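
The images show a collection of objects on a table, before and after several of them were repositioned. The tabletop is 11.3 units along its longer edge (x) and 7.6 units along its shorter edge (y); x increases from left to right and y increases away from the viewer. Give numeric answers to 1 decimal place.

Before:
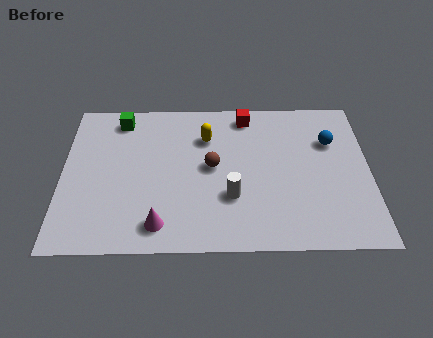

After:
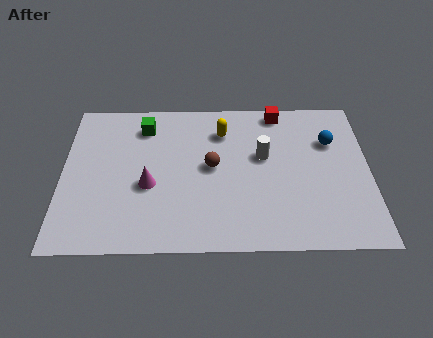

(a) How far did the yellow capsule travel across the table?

0.7

The yellow capsule was near (5.3, 5.5) before and (5.9, 5.8) after, so it travelled √(0.6² + 0.3²) ≈ 0.7 units.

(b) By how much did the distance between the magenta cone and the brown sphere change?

-0.9

Before: roughly 3.4 units apart; after: 2.5. That's 0.9 units closer together.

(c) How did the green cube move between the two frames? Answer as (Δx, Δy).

(0.9, -0.4)

The green cube was at about (2.1, 6.5) and moved to about (3.0, 6.1).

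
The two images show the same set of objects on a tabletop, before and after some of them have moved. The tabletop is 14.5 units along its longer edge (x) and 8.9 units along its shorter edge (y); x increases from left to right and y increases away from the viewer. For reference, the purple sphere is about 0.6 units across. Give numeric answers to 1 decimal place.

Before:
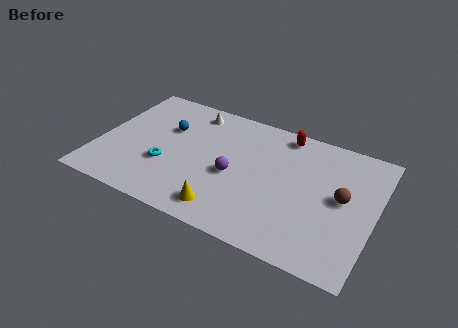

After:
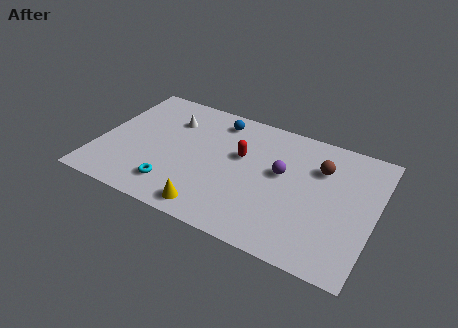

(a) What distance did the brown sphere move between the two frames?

2.1

The brown sphere moved from about (12.8, 4.7) to (11.5, 6.3), a distance of √(1.3² + 1.6²) ≈ 2.1.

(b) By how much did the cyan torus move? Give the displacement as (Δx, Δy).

(0.6, -1.3)

The cyan torus was at about (3.7, 3.1) and moved to about (4.3, 1.8).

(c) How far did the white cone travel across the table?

1.5

The white cone was near (4.5, 7.6) before and (3.5, 6.5) after, so it travelled √(1.0² + 1.1²) ≈ 1.5 units.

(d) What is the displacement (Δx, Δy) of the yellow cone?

(-0.7, -0.3)

The yellow cone was at about (7.1, 1.4) and moved to about (6.4, 1.1).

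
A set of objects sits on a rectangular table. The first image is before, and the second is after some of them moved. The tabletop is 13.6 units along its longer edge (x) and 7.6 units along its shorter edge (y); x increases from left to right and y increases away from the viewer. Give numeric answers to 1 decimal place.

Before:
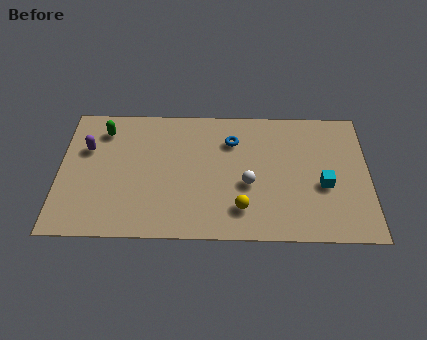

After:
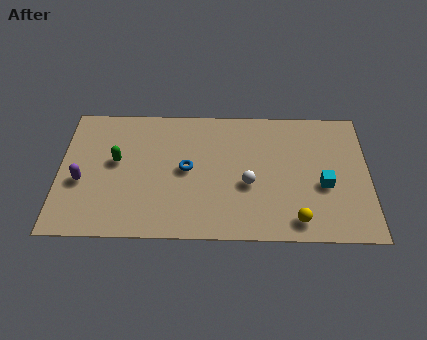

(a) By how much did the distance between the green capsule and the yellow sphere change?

+1.0

Before: roughly 7.5 units apart; after: 8.5. That's 1.0 units further apart.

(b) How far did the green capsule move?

1.9

The green capsule moved from about (1.9, 6.1) to (2.5, 4.3), a distance of √(0.6² + 1.8²) ≈ 1.9.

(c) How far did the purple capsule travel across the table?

1.9

The purple capsule was near (1.2, 5.0) before and (1.0, 3.1) after, so it travelled √(0.2² + 1.9²) ≈ 1.9 units.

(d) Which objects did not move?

the white sphere and the cyan cube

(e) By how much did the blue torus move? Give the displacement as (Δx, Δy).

(-2.0, -1.7)

The blue torus was at about (7.6, 5.6) and moved to about (5.6, 3.9).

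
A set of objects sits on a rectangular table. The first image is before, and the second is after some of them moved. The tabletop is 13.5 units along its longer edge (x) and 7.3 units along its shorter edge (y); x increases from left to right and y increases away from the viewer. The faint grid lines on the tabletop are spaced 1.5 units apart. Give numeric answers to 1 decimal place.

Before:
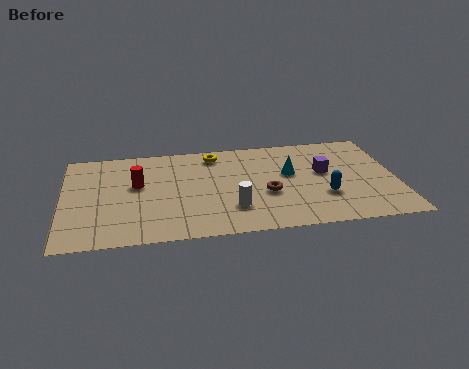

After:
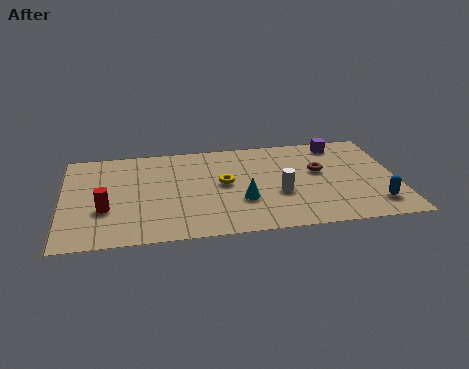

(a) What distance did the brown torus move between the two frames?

2.6

From (8.2, 2.9) to (10.4, 4.3), the brown torus covered √(2.2² + 1.4²) ≈ 2.6 units.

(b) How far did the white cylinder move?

2.1

The white cylinder moved from about (6.8, 2.0) to (8.7, 2.8), a distance of √(1.9² + 0.8²) ≈ 2.1.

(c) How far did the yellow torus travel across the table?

2.3

The yellow torus was near (6.2, 6.2) before and (6.5, 3.9) after, so it travelled √(0.3² + 2.3²) ≈ 2.3 units.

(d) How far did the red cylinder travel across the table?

2.1

The red cylinder moved from about (3.0, 4.3) to (1.7, 2.6), a distance of √(1.3² + 1.7²) ≈ 2.1.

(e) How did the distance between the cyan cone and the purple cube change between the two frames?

+4.2

They were about 1.4 units apart before and 5.6 after — 4.2 units further apart.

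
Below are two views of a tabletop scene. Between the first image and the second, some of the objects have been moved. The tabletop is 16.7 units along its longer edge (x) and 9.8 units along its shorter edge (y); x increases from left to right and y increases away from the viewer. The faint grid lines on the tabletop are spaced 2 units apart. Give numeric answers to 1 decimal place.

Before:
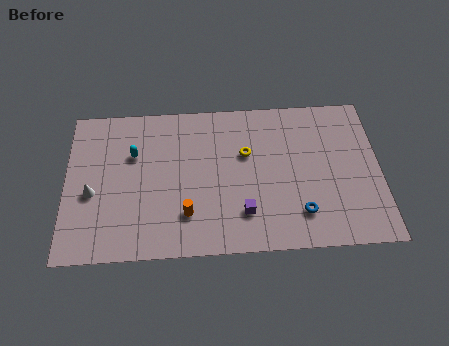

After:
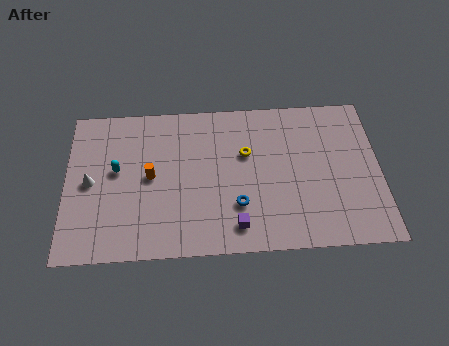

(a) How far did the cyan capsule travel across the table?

1.3

The cyan capsule moved from about (3.6, 6.5) to (2.7, 5.5), a distance of √(0.9² + 1.0²) ≈ 1.3.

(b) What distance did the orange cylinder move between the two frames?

3.1

The orange cylinder was near (6.4, 2.5) before and (4.5, 5.0) after, so it travelled √(1.9² + 2.5²) ≈ 3.1 units.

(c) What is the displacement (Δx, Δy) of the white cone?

(-0.1, 0.7)

The white cone started near (1.4, 4.1) and ended near (1.3, 4.8).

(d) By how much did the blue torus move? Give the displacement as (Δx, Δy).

(-3.3, 0.7)

From the two frames, the blue torus sits at roughly (12.4, 2.2) before and (9.1, 2.9) after.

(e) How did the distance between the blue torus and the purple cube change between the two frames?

-1.7

The distance was about 3.0 in the first image and 1.3 in the second, so they moved 1.7 units closer together.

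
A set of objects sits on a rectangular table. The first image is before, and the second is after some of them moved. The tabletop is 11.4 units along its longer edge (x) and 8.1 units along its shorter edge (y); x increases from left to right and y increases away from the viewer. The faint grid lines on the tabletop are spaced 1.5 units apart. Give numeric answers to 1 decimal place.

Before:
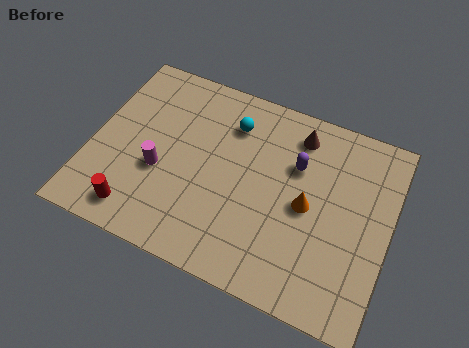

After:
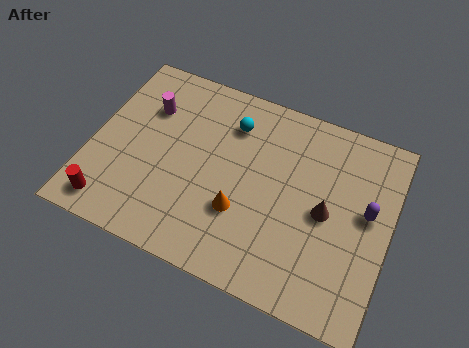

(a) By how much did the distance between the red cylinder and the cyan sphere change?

+0.7

The distance was about 5.8 in the first image and 6.5 in the second, so they moved 0.7 units further apart.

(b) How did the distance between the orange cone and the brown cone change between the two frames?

+0.4

Before: roughly 2.9 units apart; after: 3.3. That's 0.4 units further apart.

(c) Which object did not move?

the cyan sphere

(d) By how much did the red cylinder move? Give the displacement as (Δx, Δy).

(-1.0, -0.1)

From the two frames, the red cylinder sits at roughly (2.1, 1.2) before and (1.1, 1.1) after.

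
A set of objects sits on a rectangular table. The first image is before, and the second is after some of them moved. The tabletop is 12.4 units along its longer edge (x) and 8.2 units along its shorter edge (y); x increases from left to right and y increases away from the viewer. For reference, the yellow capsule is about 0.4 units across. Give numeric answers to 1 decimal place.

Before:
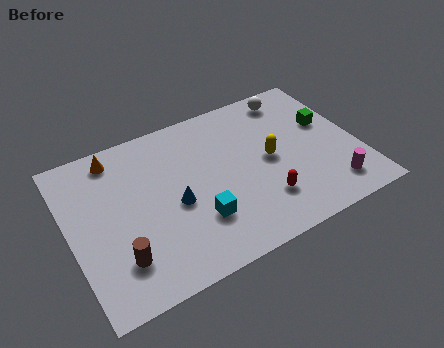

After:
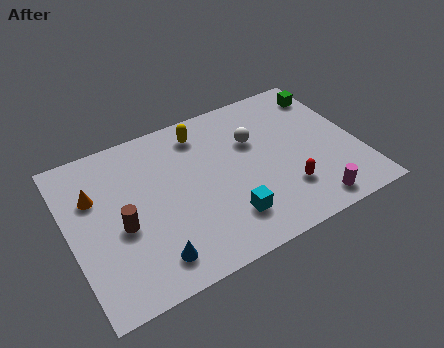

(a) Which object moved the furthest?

the yellow capsule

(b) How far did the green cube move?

1.7

The green cube was near (11.3, 5.0) before and (11.6, 6.7) after, so it travelled √(0.3² + 1.7²) ≈ 1.7 units.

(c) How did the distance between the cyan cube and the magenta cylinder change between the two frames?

-2.2

The distance was about 5.8 in the first image and 3.6 in the second, so they moved 2.2 units closer together.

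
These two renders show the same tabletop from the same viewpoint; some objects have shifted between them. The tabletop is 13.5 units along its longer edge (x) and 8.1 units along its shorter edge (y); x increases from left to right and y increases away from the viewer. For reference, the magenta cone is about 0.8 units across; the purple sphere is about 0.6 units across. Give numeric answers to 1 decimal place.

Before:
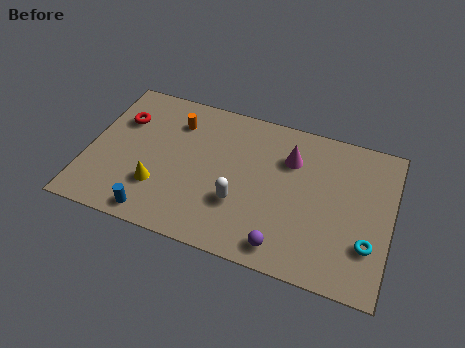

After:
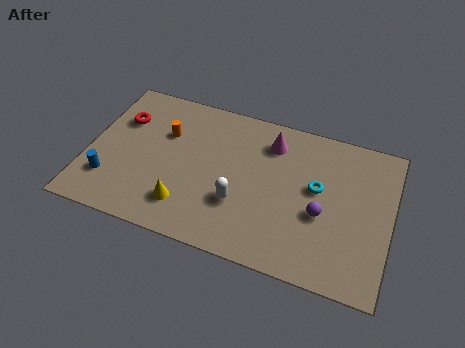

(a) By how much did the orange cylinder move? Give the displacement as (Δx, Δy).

(-0.4, -0.8)

From the two frames, the orange cylinder sits at roughly (3.7, 6.2) before and (3.3, 5.4) after.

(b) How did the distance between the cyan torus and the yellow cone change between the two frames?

-3.0

Before: roughly 9.3 units apart; after: 6.3. That's 3.0 units closer together.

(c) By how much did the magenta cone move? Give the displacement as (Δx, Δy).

(-0.9, 0.6)

The magenta cone was at about (8.9, 5.8) and moved to about (8.0, 6.4).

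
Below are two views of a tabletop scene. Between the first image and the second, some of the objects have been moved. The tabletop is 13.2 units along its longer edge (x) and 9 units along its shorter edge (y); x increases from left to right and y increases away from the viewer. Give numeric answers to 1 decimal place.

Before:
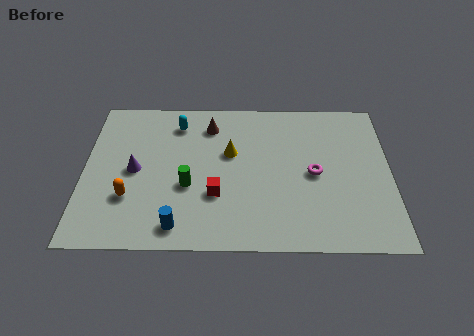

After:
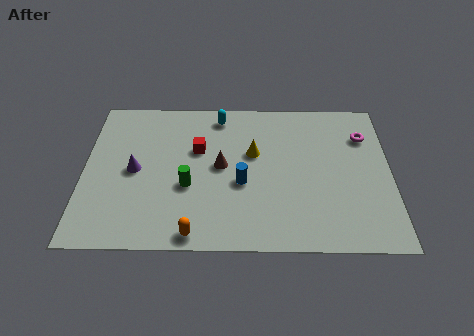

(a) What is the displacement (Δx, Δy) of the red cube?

(-0.8, 2.7)

From the two frames, the red cube sits at roughly (5.7, 3.0) before and (4.9, 5.7) after.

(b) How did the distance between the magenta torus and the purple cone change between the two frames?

+2.4

The distance was about 7.7 in the first image and 10.1 in the second, so they moved 2.4 units further apart.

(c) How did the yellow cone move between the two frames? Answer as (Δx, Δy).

(1.0, 0.0)

The yellow cone started near (6.3, 5.5) and ended near (7.3, 5.5).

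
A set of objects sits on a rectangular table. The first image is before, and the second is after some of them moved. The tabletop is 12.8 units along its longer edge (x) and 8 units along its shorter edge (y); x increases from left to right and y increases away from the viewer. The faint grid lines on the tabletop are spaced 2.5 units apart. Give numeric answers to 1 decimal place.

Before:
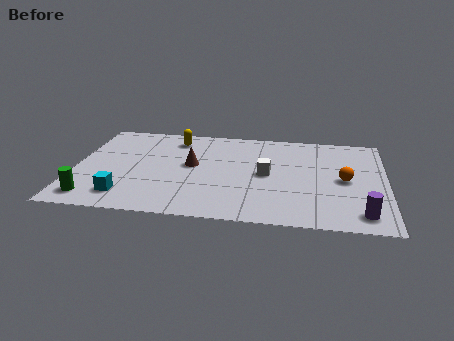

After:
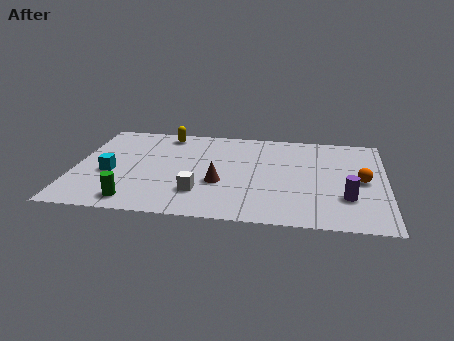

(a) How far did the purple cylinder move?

1.3

The purple cylinder was near (11.8, 1.2) before and (11.2, 2.4) after, so it travelled √(0.6² + 1.2²) ≈ 1.3 units.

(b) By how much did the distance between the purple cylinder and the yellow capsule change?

-0.6

Before: roughly 9.5 units apart; after: 8.9. That's 0.6 units closer together.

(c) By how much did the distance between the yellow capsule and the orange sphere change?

+1.2

The distance was about 7.6 in the first image and 8.8 in the second, so they moved 1.2 units further apart.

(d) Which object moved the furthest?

the white cube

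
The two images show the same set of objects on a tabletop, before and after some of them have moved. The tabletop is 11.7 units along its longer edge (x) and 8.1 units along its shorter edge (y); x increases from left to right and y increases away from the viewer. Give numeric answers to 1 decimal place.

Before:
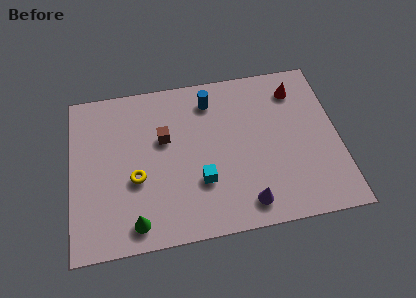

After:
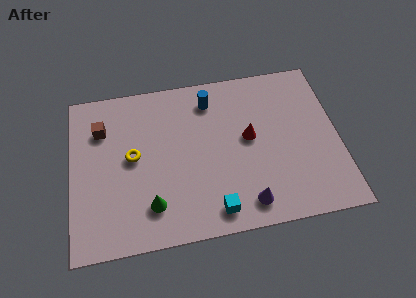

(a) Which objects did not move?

the purple cone and the blue cylinder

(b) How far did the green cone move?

1.0

The green cone was near (2.7, 1.1) before and (3.4, 1.8) after, so it travelled √(0.7² + 0.7²) ≈ 1.0 units.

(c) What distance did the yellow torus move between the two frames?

1.1

The yellow torus moved from about (2.8, 3.2) to (2.7, 4.3), a distance of √(0.1² + 1.1²) ≈ 1.1.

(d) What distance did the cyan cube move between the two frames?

1.6

The cyan cube moved from about (5.6, 2.6) to (6.1, 1.1), a distance of √(0.5² + 1.5²) ≈ 1.6.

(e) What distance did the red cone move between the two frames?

3.0

From (10.0, 6.5) to (7.8, 4.4), the red cone covered √(2.2² + 2.1²) ≈ 3.0 units.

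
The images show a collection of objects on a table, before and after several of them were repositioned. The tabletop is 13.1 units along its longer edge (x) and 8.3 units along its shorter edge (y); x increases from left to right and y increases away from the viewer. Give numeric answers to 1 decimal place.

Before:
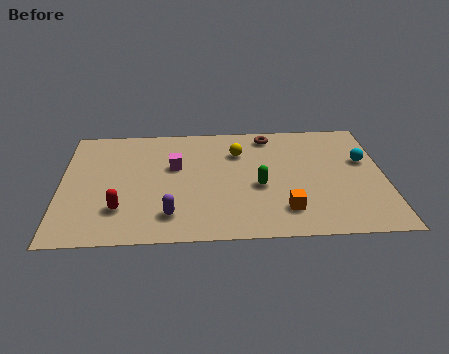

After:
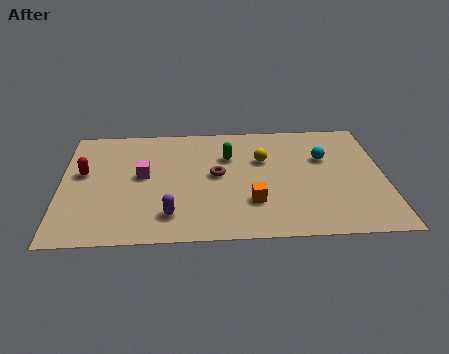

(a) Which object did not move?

the purple capsule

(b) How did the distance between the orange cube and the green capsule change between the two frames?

+1.4

They were about 2.0 units apart before and 3.4 after — 1.4 units further apart.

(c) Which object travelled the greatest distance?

the brown torus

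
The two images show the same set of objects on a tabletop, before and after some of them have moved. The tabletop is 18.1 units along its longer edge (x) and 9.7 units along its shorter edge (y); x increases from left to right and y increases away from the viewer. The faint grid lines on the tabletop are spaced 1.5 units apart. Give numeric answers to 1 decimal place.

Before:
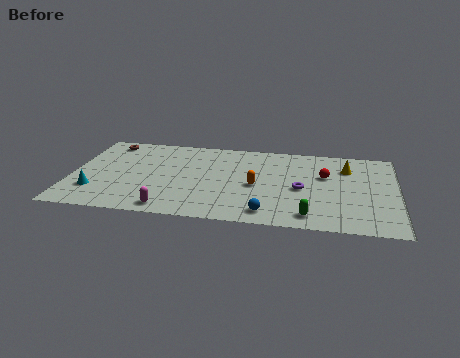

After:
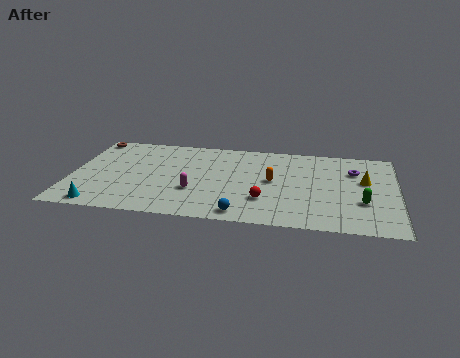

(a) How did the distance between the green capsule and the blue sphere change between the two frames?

+4.7

The distance was about 2.3 in the first image and 7.0 in the second, so they moved 4.7 units further apart.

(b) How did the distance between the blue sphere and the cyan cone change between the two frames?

-1.9

They were about 9.7 units apart before and 7.8 after — 1.9 units closer together.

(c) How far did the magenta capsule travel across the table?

2.6

The magenta capsule moved from about (5.6, 1.1) to (6.9, 3.3), a distance of √(1.3² + 2.2²) ≈ 2.6.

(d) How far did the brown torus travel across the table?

1.0

The brown torus moved from about (1.8, 8.4) to (0.8, 8.7), a distance of √(1.0² + 0.3²) ≈ 1.0.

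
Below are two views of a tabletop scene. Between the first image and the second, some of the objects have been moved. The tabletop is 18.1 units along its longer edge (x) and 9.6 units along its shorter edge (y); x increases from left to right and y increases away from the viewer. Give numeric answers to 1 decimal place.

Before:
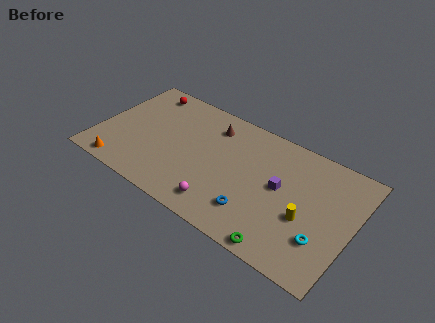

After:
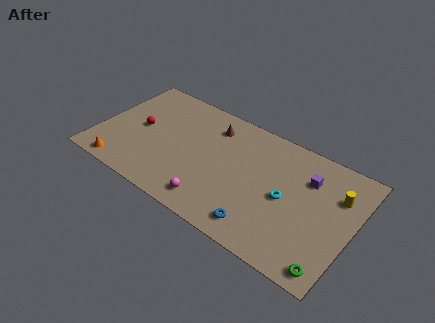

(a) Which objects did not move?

the brown cone and the orange cone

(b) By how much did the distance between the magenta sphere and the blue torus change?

+1.1

Before: roughly 2.3 units apart; after: 3.4. That's 1.1 units further apart.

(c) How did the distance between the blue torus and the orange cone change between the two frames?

+0.5

They were about 9.5 units apart before and 10.0 after — 0.5 units further apart.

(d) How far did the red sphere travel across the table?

3.4

The red sphere was near (2.5, 8.3) before and (2.8, 4.9) after, so it travelled √(0.3² + 3.4²) ≈ 3.4 units.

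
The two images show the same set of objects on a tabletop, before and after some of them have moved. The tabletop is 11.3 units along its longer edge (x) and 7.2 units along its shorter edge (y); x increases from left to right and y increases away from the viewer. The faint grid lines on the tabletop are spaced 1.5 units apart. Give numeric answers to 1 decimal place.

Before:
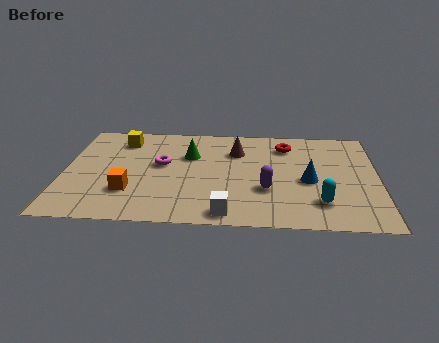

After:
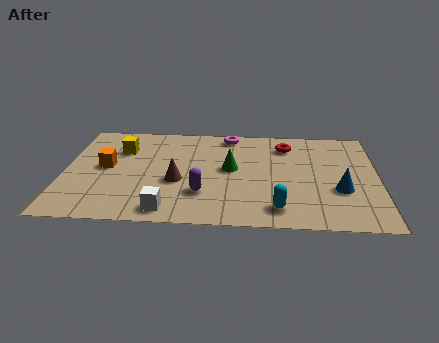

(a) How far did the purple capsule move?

2.3

The purple capsule moved from about (7.3, 2.5) to (5.0, 2.1), a distance of √(2.3² + 0.4²) ≈ 2.3.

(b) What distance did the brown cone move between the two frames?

3.1

The brown cone was near (6.2, 5.2) before and (4.1, 2.9) after, so it travelled √(2.1² + 2.3²) ≈ 3.1 units.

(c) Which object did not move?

the red torus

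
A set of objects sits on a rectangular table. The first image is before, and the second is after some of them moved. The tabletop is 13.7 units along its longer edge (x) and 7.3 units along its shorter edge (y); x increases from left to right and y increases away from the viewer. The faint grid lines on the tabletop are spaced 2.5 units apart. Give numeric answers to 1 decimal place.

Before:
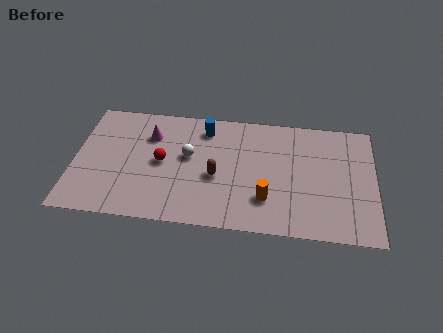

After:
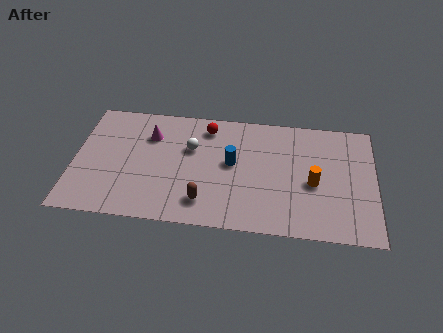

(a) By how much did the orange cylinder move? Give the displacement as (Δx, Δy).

(2.1, 1.2)

From the two frames, the orange cylinder sits at roughly (8.8, 2.0) before and (10.9, 3.2) after.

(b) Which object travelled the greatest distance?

the red sphere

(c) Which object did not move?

the magenta cone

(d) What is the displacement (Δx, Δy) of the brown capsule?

(-0.5, -1.6)

From the two frames, the brown capsule sits at roughly (6.5, 3.1) before and (6.0, 1.5) after.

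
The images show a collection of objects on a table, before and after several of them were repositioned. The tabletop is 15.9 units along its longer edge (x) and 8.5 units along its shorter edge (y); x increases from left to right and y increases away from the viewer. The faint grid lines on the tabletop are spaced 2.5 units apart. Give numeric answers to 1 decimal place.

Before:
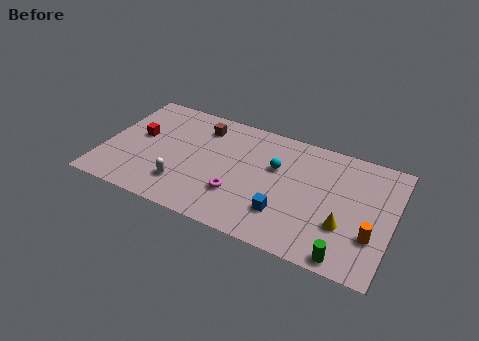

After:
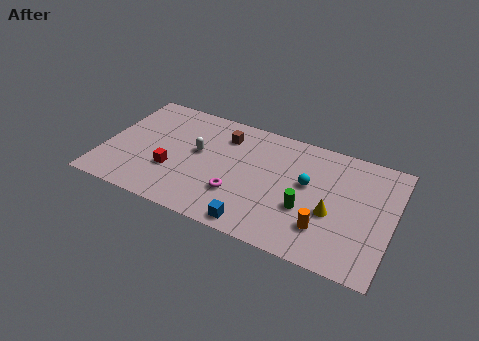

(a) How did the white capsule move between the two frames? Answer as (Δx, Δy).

(0.5, 2.7)

From the two frames, the white capsule sits at roughly (4.6, 2.1) before and (5.1, 4.8) after.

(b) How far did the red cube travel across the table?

2.8

The red cube was near (1.8, 4.8) before and (3.9, 2.9) after, so it travelled √(2.1² + 1.9²) ≈ 2.8 units.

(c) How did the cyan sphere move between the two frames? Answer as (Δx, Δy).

(1.8, -0.5)

The cyan sphere was at about (9.4, 5.4) and moved to about (11.2, 4.9).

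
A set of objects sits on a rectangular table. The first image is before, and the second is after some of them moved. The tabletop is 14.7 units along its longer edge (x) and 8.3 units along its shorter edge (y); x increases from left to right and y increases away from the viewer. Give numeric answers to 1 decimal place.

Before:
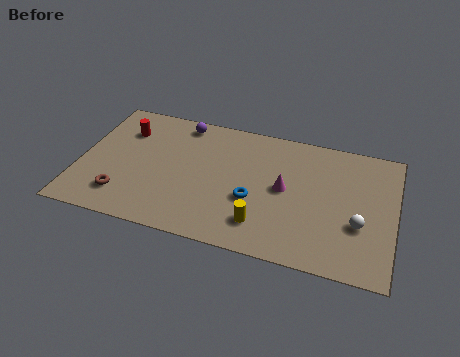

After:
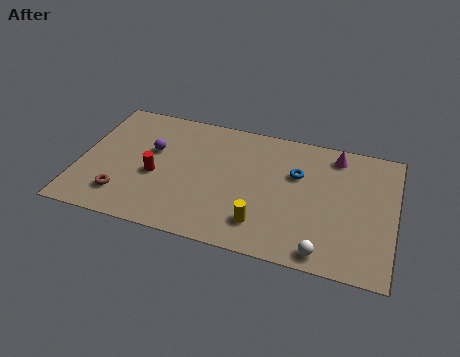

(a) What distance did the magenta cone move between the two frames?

3.6

The magenta cone was near (9.6, 4.3) before and (11.8, 7.1) after, so it travelled √(2.2² + 2.8²) ≈ 3.6 units.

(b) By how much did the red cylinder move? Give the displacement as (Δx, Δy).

(1.7, -2.6)

The red cylinder was at about (1.9, 6.1) and moved to about (3.6, 3.5).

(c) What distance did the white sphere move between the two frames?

2.6

The white sphere moved from about (13.1, 3.0) to (11.6, 0.9), a distance of √(1.5² + 2.1²) ≈ 2.6.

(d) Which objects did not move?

the yellow cylinder and the brown torus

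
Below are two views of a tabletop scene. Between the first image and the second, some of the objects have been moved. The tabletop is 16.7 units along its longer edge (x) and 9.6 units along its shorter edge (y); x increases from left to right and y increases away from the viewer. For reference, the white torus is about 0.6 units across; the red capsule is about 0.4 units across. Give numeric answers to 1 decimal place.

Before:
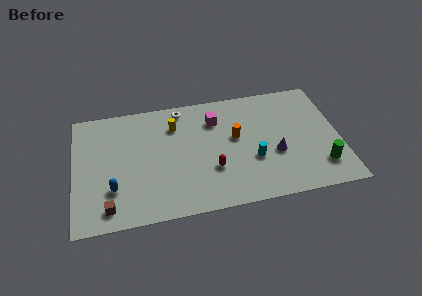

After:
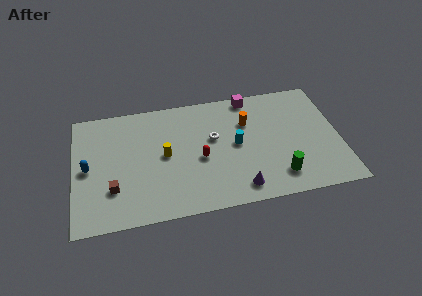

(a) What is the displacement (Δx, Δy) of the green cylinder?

(-2.7, -0.3)

From the two frames, the green cylinder sits at roughly (15.4, 2.2) before and (12.7, 1.9) after.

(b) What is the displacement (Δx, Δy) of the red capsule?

(-0.7, 1.0)

The red capsule started near (8.6, 3.2) and ended near (7.9, 4.2).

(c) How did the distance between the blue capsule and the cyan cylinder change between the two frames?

+0.5

The distance was about 8.8 in the first image and 9.3 in the second, so they moved 0.5 units further apart.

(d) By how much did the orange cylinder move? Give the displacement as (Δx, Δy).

(0.8, 1.1)

From the two frames, the orange cylinder sits at roughly (10.2, 5.5) before and (11.0, 6.6) after.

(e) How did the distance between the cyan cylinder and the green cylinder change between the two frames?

-0.5

The distance was about 4.4 in the first image and 3.9 in the second, so they moved 0.5 units closer together.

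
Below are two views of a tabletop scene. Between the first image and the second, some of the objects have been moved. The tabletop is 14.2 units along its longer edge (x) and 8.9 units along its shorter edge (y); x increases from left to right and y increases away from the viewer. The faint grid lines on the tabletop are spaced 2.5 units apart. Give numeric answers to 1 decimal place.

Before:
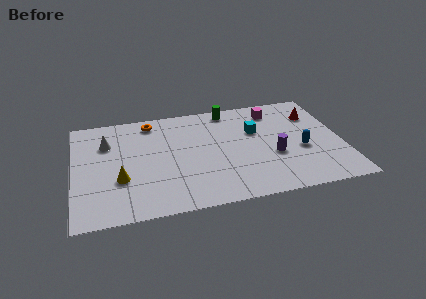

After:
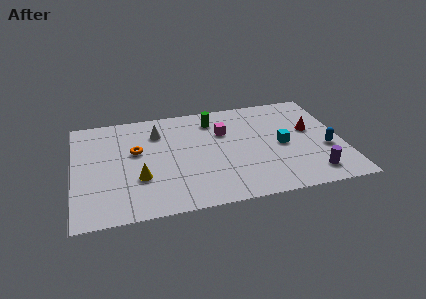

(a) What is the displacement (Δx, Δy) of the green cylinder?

(-0.9, -0.7)

From the two frames, the green cylinder sits at roughly (8.4, 7.9) before and (7.5, 7.2) after.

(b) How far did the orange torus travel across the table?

2.6

From (4.2, 7.7) to (3.3, 5.3), the orange torus covered √(0.9² + 2.4²) ≈ 2.6 units.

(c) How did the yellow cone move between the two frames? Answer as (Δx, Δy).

(1.0, -0.1)

The yellow cone started near (2.4, 3.1) and ended near (3.4, 3.0).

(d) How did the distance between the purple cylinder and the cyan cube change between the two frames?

+0.6

Before: roughly 2.4 units apart; after: 3.0. That's 0.6 units further apart.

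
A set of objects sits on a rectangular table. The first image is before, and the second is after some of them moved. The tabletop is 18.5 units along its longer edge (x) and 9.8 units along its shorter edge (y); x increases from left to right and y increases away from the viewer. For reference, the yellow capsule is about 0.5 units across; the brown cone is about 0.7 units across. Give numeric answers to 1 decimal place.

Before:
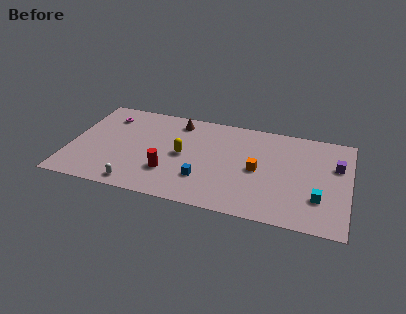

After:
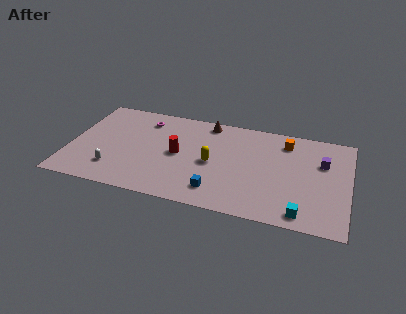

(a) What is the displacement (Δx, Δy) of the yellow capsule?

(2.0, -0.3)

The yellow capsule was at about (7.5, 4.9) and moved to about (9.5, 4.6).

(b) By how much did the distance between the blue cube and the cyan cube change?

-2.0

The distance was about 7.6 in the first image and 5.6 in the second, so they moved 2.0 units closer together.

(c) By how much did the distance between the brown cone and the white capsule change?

+1.1

The distance was about 7.5 in the first image and 8.6 in the second, so they moved 1.1 units further apart.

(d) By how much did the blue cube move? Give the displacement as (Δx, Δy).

(1.0, -0.9)

The blue cube was at about (9.0, 2.8) and moved to about (10.0, 1.9).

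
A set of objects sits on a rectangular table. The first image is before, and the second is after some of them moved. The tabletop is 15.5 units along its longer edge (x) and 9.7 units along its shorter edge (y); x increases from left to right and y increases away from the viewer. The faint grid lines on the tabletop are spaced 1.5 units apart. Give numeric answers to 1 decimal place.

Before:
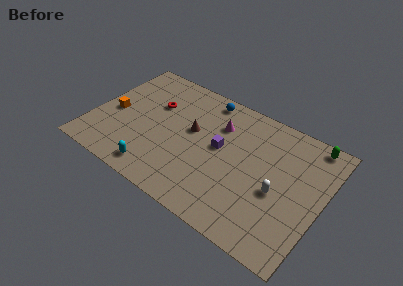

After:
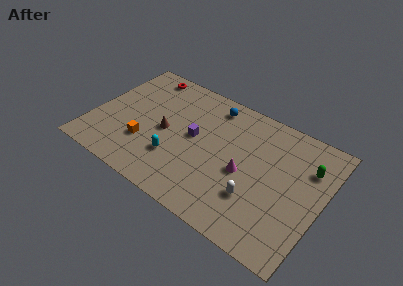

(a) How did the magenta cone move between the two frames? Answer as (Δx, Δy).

(2.2, -2.7)

From the two frames, the magenta cone sits at roughly (8.2, 7.0) before and (10.4, 4.3) after.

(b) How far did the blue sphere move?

0.6

The blue sphere moved from about (7.0, 8.6) to (7.5, 8.3), a distance of √(0.5² + 0.3²) ≈ 0.6.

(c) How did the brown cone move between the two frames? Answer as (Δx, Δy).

(-1.7, -1.0)

The brown cone was at about (6.6, 5.6) and moved to about (4.9, 4.6).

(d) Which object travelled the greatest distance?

the magenta cone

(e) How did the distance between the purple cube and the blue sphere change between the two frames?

-0.5

They were about 3.7 units apart before and 3.2 after — 0.5 units closer together.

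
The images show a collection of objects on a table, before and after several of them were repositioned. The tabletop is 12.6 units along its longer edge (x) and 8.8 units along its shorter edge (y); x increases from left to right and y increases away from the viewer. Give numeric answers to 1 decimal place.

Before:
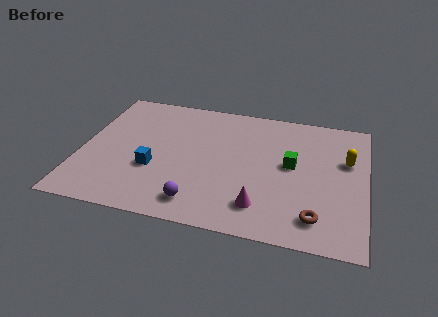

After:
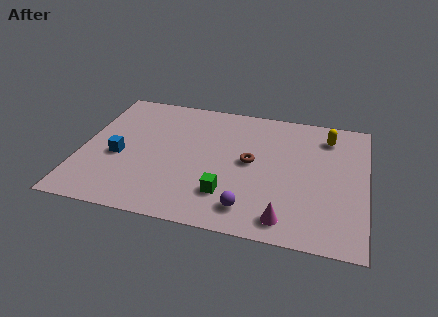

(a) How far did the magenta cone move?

1.3

The magenta cone was near (8.1, 1.8) before and (9.2, 1.2) after, so it travelled √(1.1² + 0.6²) ≈ 1.3 units.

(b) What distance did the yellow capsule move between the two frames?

1.7

The yellow capsule moved from about (11.7, 5.6) to (10.8, 7.1), a distance of √(0.9² + 1.5²) ≈ 1.7.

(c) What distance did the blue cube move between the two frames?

1.7

From (3.3, 3.2) to (1.7, 3.7), the blue cube covered √(1.6² + 0.5²) ≈ 1.7 units.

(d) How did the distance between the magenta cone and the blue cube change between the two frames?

+2.9

Before: roughly 5.0 units apart; after: 7.9. That's 2.9 units further apart.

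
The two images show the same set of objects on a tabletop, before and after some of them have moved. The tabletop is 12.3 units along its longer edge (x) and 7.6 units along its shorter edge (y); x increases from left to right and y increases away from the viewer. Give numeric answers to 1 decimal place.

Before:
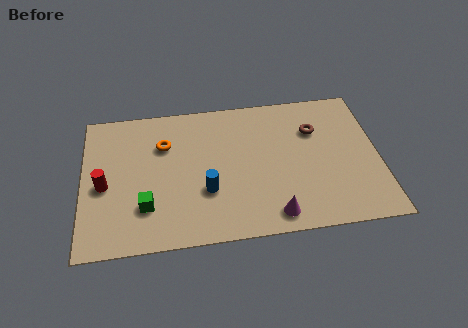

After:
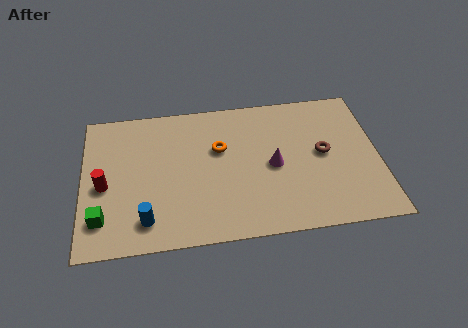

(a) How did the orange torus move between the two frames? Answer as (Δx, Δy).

(2.3, -0.5)

The orange torus was at about (3.4, 5.3) and moved to about (5.7, 4.8).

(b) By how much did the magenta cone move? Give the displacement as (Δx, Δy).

(0.1, 2.6)

The magenta cone started near (7.8, 1.0) and ended near (7.9, 3.6).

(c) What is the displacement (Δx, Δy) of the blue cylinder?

(-2.5, -1.2)

The blue cylinder started near (5.1, 2.6) and ended near (2.6, 1.4).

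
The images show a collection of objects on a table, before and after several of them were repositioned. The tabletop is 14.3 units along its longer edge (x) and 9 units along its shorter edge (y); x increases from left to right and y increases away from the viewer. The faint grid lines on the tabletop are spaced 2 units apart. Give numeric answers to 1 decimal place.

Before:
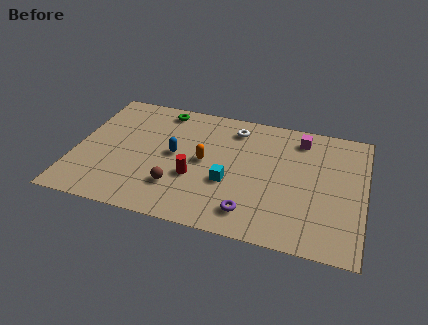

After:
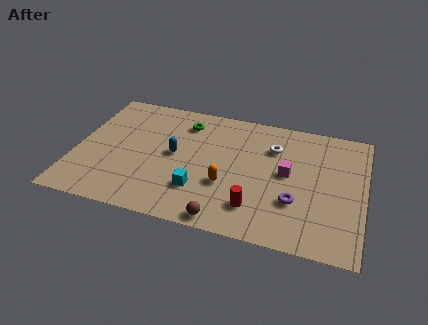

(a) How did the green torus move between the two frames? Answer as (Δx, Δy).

(1.2, -0.7)

The green torus started near (4.0, 7.9) and ended near (5.2, 7.2).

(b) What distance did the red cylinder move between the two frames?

3.4

The red cylinder moved from about (6.0, 3.3) to (9.1, 2.0), a distance of √(3.1² + 1.3²) ≈ 3.4.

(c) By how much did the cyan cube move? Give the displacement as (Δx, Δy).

(-1.4, -0.9)

From the two frames, the cyan cube sits at roughly (7.7, 3.4) before and (6.3, 2.5) after.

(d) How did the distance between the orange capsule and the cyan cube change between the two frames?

-0.3

The distance was about 1.8 in the first image and 1.5 in the second, so they moved 0.3 units closer together.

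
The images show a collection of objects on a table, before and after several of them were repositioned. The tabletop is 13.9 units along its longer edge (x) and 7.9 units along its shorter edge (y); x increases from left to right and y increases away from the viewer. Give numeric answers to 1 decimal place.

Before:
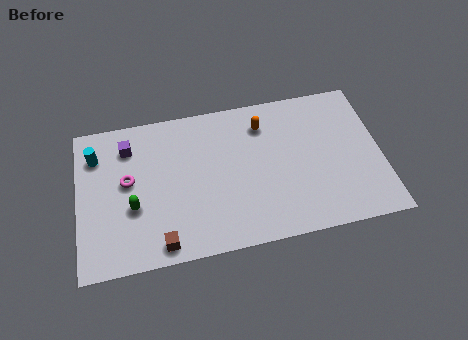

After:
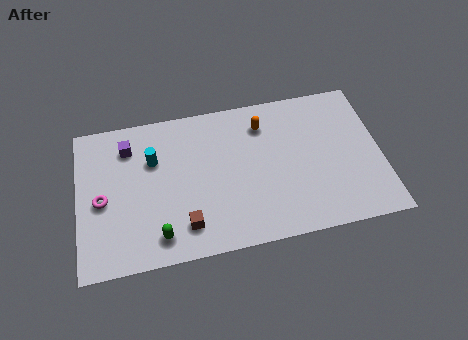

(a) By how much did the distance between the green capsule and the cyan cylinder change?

+0.6

Before: roughly 3.4 units apart; after: 4.0. That's 0.6 units further apart.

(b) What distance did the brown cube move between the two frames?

1.3

The brown cube moved from about (3.7, 0.9) to (4.8, 1.6), a distance of √(1.1² + 0.7²) ≈ 1.3.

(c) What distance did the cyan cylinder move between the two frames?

2.7

The cyan cylinder moved from about (0.9, 6.0) to (3.5, 5.3), a distance of √(2.6² + 0.7²) ≈ 2.7.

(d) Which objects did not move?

the orange capsule and the purple cube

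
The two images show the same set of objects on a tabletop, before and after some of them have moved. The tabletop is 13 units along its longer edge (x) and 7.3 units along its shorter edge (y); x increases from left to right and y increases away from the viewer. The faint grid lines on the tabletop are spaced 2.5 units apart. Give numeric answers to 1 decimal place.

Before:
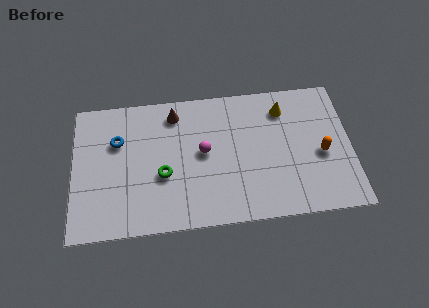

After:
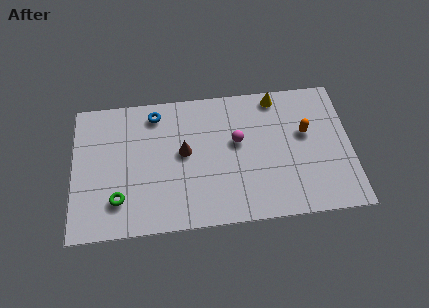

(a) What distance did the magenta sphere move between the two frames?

1.6

The magenta sphere moved from about (6.1, 3.9) to (7.7, 4.3), a distance of √(1.6² + 0.4²) ≈ 1.6.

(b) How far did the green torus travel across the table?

2.4

From (4.2, 2.9) to (2.1, 1.8), the green torus covered √(2.1² + 1.1²) ≈ 2.4 units.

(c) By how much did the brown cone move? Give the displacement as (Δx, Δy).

(0.4, -2.1)

The brown cone started near (4.8, 6.1) and ended near (5.2, 4.0).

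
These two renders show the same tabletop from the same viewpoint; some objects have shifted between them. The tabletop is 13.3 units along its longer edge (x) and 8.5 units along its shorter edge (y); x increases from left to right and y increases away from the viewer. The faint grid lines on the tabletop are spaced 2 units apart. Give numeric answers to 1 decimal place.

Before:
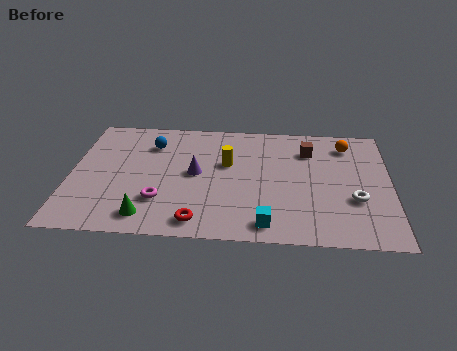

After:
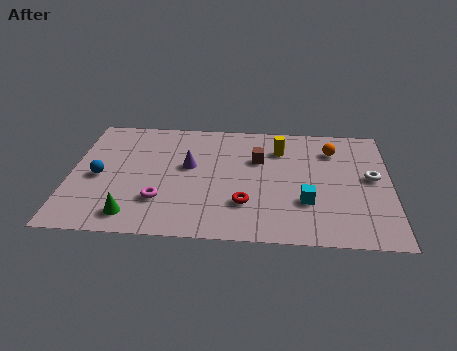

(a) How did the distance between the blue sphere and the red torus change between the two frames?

+0.6

Before: roughly 5.7 units apart; after: 6.3. That's 0.6 units further apart.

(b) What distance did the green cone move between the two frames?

0.6

From (3.3, 1.3) to (2.7, 1.3), the green cone covered √(0.6² + 0.0²) ≈ 0.6 units.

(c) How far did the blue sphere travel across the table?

3.3

The blue sphere was near (3.3, 6.4) before and (1.2, 3.9) after, so it travelled √(2.1² + 2.5²) ≈ 3.3 units.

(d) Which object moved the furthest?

the blue sphere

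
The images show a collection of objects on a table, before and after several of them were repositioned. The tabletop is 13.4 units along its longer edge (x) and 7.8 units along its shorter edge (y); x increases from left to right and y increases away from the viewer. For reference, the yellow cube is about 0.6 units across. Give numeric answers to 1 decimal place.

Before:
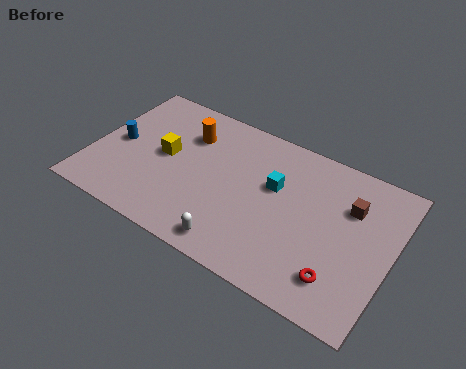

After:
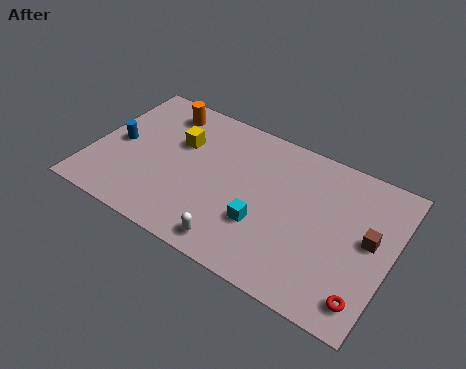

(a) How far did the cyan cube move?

2.2

From (8.1, 4.8) to (7.9, 2.6), the cyan cube covered √(0.2² + 2.2²) ≈ 2.2 units.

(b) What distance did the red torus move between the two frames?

1.3

From (11.4, 1.7) to (12.6, 1.3), the red torus covered √(1.2² + 0.4²) ≈ 1.3 units.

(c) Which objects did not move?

the blue cylinder and the white capsule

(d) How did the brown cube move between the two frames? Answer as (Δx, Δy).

(1.0, -1.2)

The brown cube started near (11.4, 5.4) and ended near (12.4, 4.2).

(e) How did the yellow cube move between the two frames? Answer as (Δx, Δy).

(0.5, 1.0)

From the two frames, the yellow cube sits at roughly (3.2, 4.1) before and (3.7, 5.1) after.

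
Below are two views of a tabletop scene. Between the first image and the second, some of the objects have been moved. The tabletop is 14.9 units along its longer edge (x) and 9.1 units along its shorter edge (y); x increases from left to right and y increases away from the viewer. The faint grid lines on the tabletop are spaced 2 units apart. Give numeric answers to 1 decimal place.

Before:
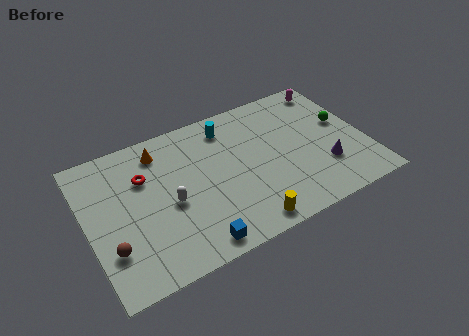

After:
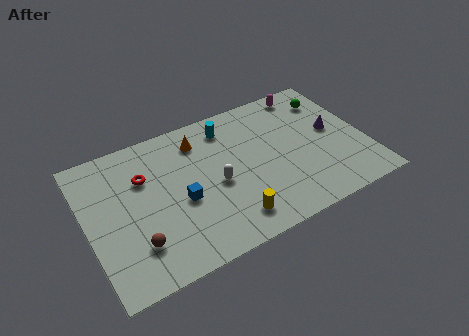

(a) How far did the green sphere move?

1.9

The green sphere was near (13.9, 5.2) before and (13.5, 7.1) after, so it travelled √(0.4² + 1.9²) ≈ 1.9 units.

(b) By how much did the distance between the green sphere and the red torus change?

-0.4

They were about 10.7 units apart before and 10.3 after — 0.4 units closer together.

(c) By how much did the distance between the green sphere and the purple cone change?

-0.7

They were about 2.9 units apart before and 2.2 after — 0.7 units closer together.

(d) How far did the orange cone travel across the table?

2.1

From (4.2, 7.5) to (6.3, 7.3), the orange cone covered √(2.1² + 0.2²) ≈ 2.1 units.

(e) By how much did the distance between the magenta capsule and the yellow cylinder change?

-0.7

The distance was about 9.0 in the first image and 8.3 in the second, so they moved 0.7 units closer together.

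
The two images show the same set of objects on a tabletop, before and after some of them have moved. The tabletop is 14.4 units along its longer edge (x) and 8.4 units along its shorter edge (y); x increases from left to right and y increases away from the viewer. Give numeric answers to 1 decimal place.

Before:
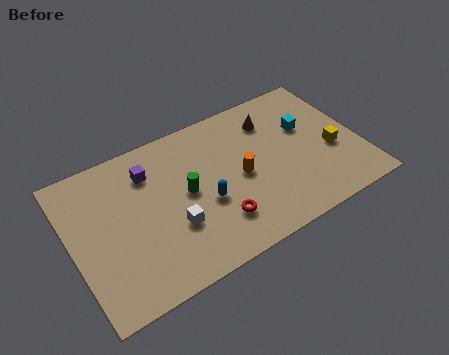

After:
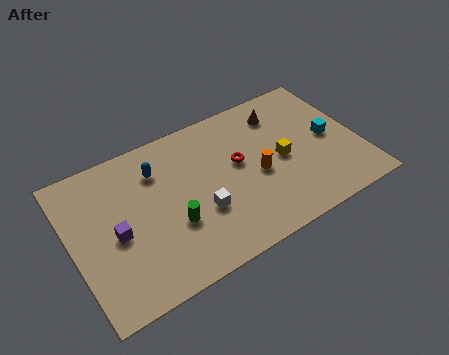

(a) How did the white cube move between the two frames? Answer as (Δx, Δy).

(1.4, 0.1)

From the two frames, the white cube sits at roughly (4.8, 2.9) before and (6.2, 3.0) after.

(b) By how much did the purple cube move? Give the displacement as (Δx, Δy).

(-2.0, -2.6)

The purple cube was at about (4.1, 6.4) and moved to about (2.1, 3.8).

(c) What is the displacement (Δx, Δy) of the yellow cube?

(-2.5, 0.6)

The yellow cube started near (13.0, 3.4) and ended near (10.5, 4.0).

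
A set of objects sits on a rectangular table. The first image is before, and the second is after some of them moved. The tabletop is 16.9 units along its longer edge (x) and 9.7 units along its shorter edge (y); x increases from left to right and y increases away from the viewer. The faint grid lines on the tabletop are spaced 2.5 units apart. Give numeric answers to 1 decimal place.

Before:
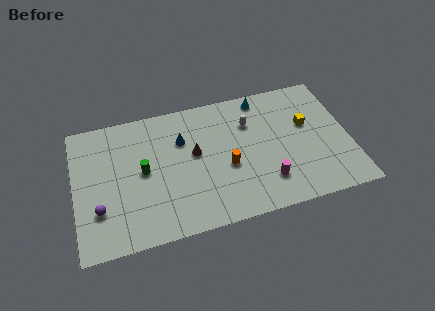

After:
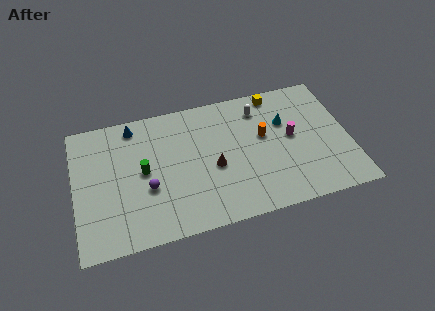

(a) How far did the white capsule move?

1.1

The white capsule was near (10.9, 6.9) before and (11.6, 7.8) after, so it travelled √(0.7² + 0.9²) ≈ 1.1 units.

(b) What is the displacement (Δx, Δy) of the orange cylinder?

(2.4, 1.7)

The orange cylinder was at about (9.3, 4.0) and moved to about (11.7, 5.7).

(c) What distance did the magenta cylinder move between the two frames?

3.4

From (11.6, 2.3) to (13.4, 5.2), the magenta cylinder covered √(1.8² + 2.9²) ≈ 3.4 units.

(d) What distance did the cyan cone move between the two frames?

2.6

The cyan cone moved from about (11.8, 8.6) to (13.1, 6.4), a distance of √(1.3² + 2.2²) ≈ 2.6.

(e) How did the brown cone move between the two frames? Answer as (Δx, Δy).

(1.1, -1.3)

The brown cone started near (7.4, 5.5) and ended near (8.5, 4.2).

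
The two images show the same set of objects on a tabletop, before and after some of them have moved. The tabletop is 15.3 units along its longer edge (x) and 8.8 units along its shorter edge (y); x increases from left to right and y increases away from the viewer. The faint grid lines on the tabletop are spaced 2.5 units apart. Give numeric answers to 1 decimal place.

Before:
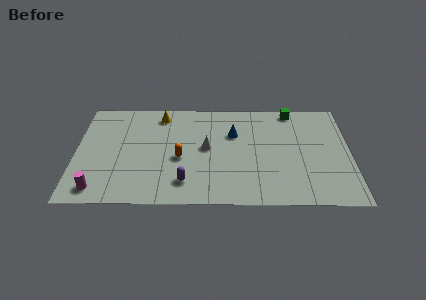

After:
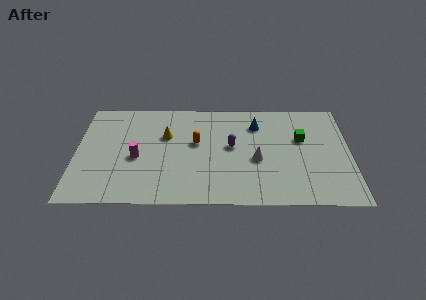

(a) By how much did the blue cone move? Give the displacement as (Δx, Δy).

(1.3, 0.8)

The blue cone started near (8.8, 5.9) and ended near (10.1, 6.7).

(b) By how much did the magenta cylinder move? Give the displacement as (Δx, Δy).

(2.1, 2.6)

The magenta cylinder started near (1.3, 1.2) and ended near (3.4, 3.8).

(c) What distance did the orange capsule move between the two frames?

1.6

From (5.8, 3.8) to (6.7, 5.1), the orange capsule covered √(0.9² + 1.3²) ≈ 1.6 units.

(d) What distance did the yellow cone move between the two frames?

1.8

The yellow cone was near (4.7, 7.5) before and (5.0, 5.7) after, so it travelled √(0.3² + 1.8²) ≈ 1.8 units.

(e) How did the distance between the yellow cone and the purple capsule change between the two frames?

-2.1

They were about 5.9 units apart before and 3.8 after — 2.1 units closer together.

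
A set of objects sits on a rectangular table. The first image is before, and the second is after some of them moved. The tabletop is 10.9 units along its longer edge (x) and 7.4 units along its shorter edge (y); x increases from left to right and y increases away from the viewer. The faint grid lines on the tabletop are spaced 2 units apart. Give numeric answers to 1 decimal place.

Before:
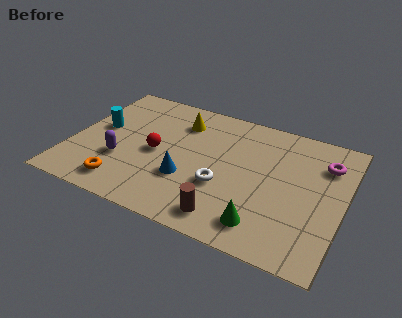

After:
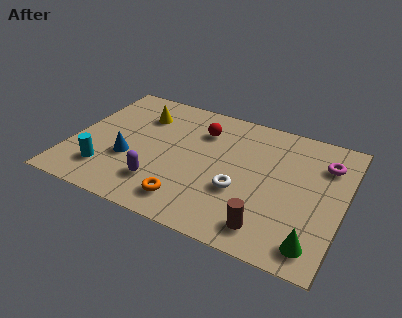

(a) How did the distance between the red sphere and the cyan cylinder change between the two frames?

+2.6

Before: roughly 2.5 units apart; after: 5.1. That's 2.6 units further apart.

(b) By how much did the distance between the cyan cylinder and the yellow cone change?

+0.4

They were about 3.5 units apart before and 3.9 after — 0.4 units further apart.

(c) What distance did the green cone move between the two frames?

2.0

The green cone moved from about (8.0, 1.3) to (10.0, 1.1), a distance of √(2.0² + 0.2²) ≈ 2.0.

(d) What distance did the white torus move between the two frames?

0.7

The white torus was near (6.2, 2.7) before and (6.9, 2.7) after, so it travelled √(0.7² + 0.0²) ≈ 0.7 units.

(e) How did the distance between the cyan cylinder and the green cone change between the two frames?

+0.9

They were about 7.5 units apart before and 8.4 after — 0.9 units further apart.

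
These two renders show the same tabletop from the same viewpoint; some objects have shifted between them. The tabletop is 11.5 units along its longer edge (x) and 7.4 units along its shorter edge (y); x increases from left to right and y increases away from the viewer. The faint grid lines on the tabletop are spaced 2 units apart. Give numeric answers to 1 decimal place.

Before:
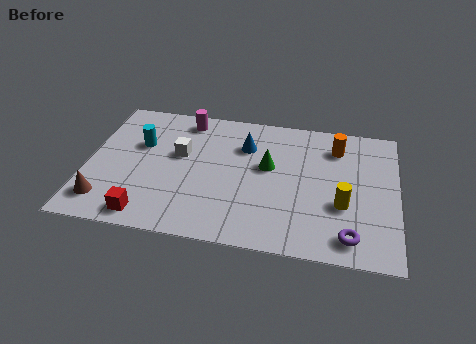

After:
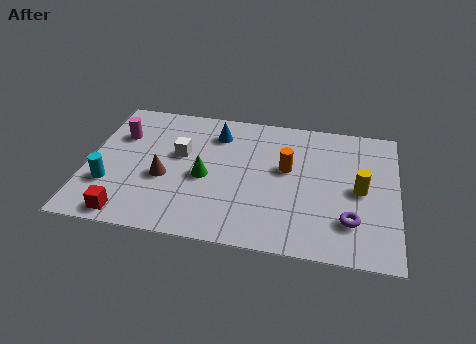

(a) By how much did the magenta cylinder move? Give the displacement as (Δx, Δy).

(-2.4, -1.3)

The magenta cylinder was at about (3.5, 6.4) and moved to about (1.1, 5.1).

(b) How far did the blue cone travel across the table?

1.2

The blue cone moved from about (5.8, 5.3) to (4.7, 5.8), a distance of √(1.1² + 0.5²) ≈ 1.2.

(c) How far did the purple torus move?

0.8

The purple torus was near (9.8, 1.1) before and (9.8, 1.9) after, so it travelled √(0.0² + 0.8²) ≈ 0.8 units.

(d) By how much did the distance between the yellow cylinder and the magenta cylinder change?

+2.1

The distance was about 7.0 in the first image and 9.1 in the second, so they moved 2.1 units further apart.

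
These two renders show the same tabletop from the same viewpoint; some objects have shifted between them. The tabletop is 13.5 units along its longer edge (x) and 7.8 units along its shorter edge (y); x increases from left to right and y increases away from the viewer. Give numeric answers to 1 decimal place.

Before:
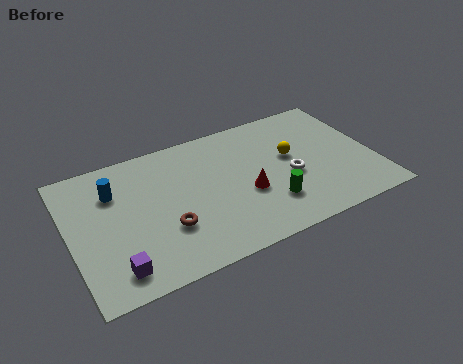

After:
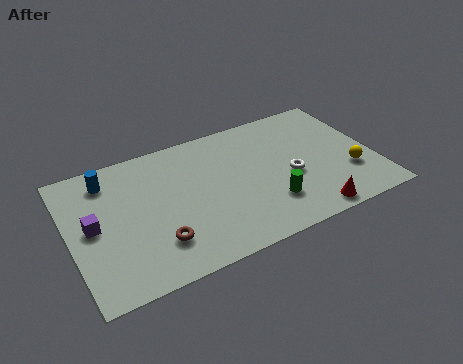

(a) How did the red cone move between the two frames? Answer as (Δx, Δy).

(2.5, -2.3)

The red cone started near (7.7, 3.1) and ended near (10.2, 0.8).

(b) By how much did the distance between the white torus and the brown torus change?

+0.6

They were about 5.6 units apart before and 6.2 after — 0.6 units further apart.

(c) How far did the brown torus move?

0.8

From (4.1, 2.6) to (3.6, 2.0), the brown torus covered √(0.5² + 0.6²) ≈ 0.8 units.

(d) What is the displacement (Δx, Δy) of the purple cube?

(-0.7, 2.7)

From the two frames, the purple cube sits at roughly (1.7, 1.3) before and (1.0, 4.0) after.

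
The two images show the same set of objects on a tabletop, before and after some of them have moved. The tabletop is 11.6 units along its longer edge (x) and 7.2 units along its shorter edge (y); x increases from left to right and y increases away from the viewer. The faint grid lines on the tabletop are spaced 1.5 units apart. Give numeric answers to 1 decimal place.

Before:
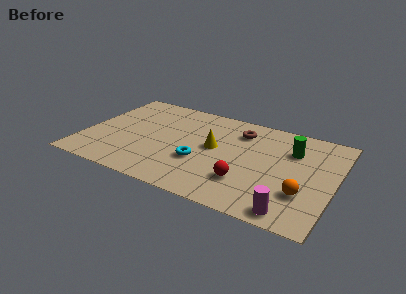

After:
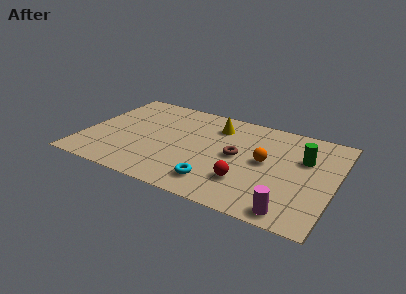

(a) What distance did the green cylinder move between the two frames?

0.7

From (9.5, 5.1) to (10.1, 4.7), the green cylinder covered √(0.6² + 0.4²) ≈ 0.7 units.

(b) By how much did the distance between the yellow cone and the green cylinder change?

+0.6

Before: roughly 3.7 units apart; after: 4.3. That's 0.6 units further apart.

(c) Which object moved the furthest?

the orange sphere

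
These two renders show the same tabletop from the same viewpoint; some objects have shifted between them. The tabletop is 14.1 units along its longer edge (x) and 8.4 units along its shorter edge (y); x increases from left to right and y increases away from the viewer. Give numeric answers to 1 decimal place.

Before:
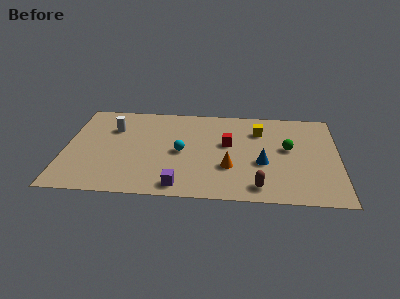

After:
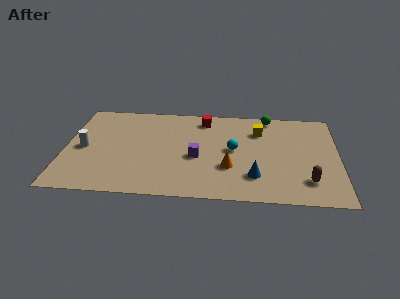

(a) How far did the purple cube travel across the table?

2.7

From (6.0, 1.0) to (6.8, 3.6), the purple cube covered √(0.8² + 2.6²) ≈ 2.7 units.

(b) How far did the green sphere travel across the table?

3.1

From (11.5, 4.7) to (10.5, 7.6), the green sphere covered √(1.0² + 2.9²) ≈ 3.1 units.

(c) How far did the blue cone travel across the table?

1.3

The blue cone was near (10.2, 3.3) before and (9.8, 2.1) after, so it travelled √(0.4² + 1.2²) ≈ 1.3 units.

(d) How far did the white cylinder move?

2.4

From (2.4, 5.9) to (1.0, 4.0), the white cylinder covered √(1.4² + 1.9²) ≈ 2.4 units.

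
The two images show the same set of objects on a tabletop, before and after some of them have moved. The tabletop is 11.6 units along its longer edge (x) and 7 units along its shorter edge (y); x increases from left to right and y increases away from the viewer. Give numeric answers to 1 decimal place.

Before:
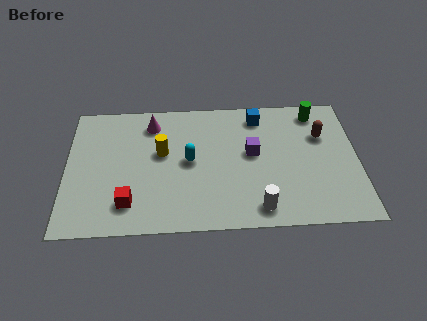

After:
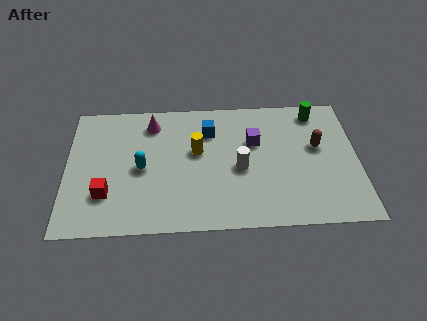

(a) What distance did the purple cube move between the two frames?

0.6

From (7.4, 3.9) to (7.5, 4.5), the purple cube covered √(0.1² + 0.6²) ≈ 0.6 units.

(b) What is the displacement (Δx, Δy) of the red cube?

(-0.9, 0.5)

From the two frames, the red cube sits at roughly (2.5, 1.5) before and (1.6, 2.0) after.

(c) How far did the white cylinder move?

2.2

The white cylinder moved from about (7.6, 1.0) to (6.9, 3.1), a distance of √(0.7² + 2.1²) ≈ 2.2.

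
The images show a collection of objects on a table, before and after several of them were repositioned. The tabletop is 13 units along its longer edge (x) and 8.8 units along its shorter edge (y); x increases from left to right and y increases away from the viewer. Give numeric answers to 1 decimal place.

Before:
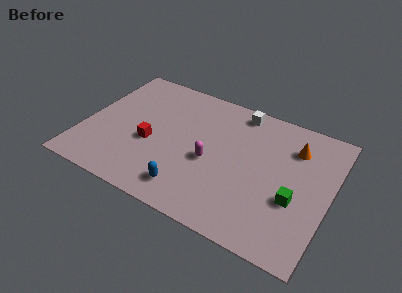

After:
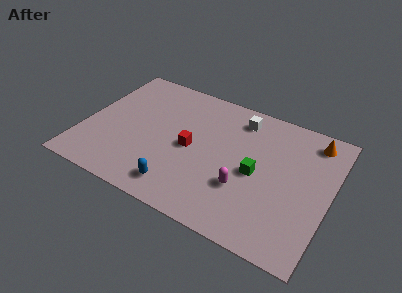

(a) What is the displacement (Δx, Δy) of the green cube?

(-2.1, 0.8)

The green cube was at about (11.3, 3.3) and moved to about (9.2, 4.1).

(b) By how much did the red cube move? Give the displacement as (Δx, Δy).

(2.1, 0.6)

The red cube was at about (3.6, 3.6) and moved to about (5.7, 4.2).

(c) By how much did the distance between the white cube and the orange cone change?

+0.6

They were about 3.3 units apart before and 3.9 after — 0.6 units further apart.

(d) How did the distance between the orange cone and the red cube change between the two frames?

-1.0

They were about 7.9 units apart before and 6.9 after — 1.0 units closer together.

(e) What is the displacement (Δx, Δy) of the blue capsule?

(-0.5, -0.1)

From the two frames, the blue capsule sits at roughly (6.0, 1.5) before and (5.5, 1.4) after.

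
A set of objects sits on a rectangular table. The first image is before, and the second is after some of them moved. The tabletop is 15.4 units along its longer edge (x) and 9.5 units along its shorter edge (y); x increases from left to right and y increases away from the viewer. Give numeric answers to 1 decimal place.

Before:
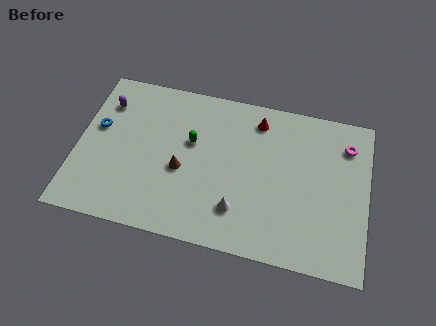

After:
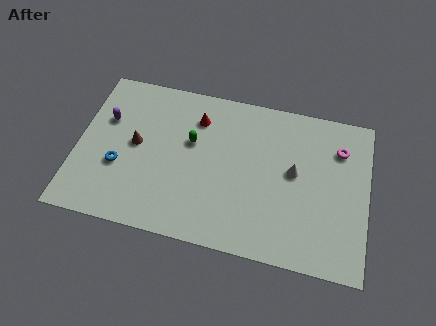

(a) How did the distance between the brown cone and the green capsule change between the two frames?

+1.2

They were about 1.8 units apart before and 3.0 after — 1.2 units further apart.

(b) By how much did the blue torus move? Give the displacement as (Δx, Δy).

(1.3, -2.1)

From the two frames, the blue torus sits at roughly (1.0, 5.6) before and (2.3, 3.5) after.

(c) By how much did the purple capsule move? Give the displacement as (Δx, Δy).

(0.1, -1.0)

The purple capsule started near (1.3, 7.2) and ended near (1.4, 6.2).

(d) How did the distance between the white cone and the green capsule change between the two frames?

+1.1

They were about 4.4 units apart before and 5.5 after — 1.1 units further apart.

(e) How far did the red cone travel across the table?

3.3

From (9.4, 7.9) to (6.2, 7.3), the red cone covered √(3.2² + 0.6²) ≈ 3.3 units.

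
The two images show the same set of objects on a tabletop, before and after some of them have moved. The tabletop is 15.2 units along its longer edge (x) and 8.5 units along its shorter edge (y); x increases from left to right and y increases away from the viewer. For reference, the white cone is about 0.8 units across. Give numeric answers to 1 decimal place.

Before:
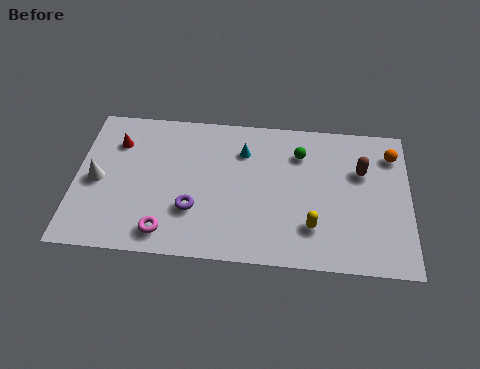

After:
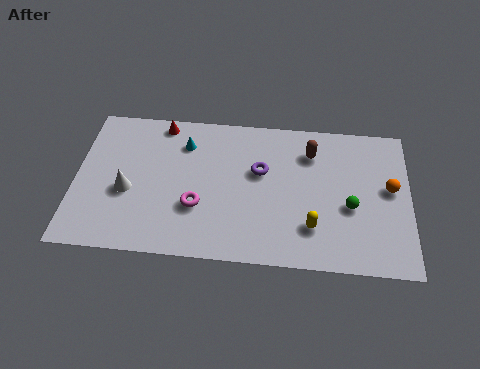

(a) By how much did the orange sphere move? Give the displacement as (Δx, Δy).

(-0.1, -2.0)

The orange sphere started near (14.4, 6.7) and ended near (14.3, 4.7).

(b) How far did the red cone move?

2.4

From (1.8, 6.3) to (3.8, 7.6), the red cone covered √(2.0² + 1.3²) ≈ 2.4 units.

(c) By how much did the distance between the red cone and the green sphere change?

+1.2

They were about 8.4 units apart before and 9.6 after — 1.2 units further apart.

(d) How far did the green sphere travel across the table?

3.7

The green sphere was near (10.2, 6.4) before and (12.5, 3.5) after, so it travelled √(2.3² + 2.9²) ≈ 3.7 units.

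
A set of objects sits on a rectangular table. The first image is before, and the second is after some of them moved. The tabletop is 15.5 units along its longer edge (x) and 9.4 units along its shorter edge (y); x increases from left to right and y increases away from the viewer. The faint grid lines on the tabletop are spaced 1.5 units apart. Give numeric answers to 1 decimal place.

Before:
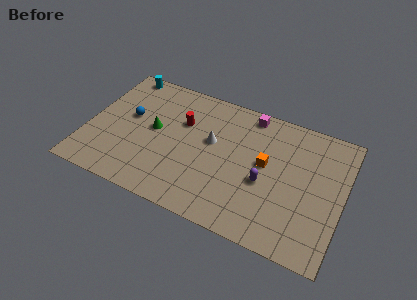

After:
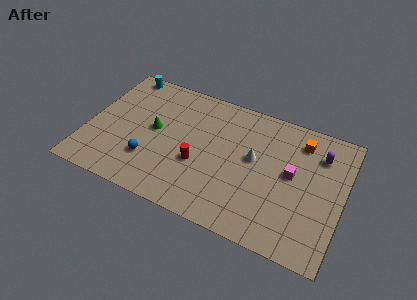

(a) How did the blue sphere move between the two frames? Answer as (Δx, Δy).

(1.6, -2.7)

The blue sphere was at about (2.4, 5.4) and moved to about (4.0, 2.7).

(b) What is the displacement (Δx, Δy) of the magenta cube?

(2.9, -3.3)

The magenta cube started near (9.5, 8.4) and ended near (12.4, 5.1).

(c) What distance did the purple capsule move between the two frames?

4.4

The purple capsule moved from about (10.9, 3.9) to (13.9, 7.1), a distance of √(3.0² + 3.2²) ≈ 4.4.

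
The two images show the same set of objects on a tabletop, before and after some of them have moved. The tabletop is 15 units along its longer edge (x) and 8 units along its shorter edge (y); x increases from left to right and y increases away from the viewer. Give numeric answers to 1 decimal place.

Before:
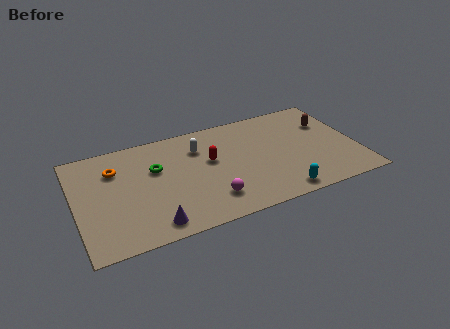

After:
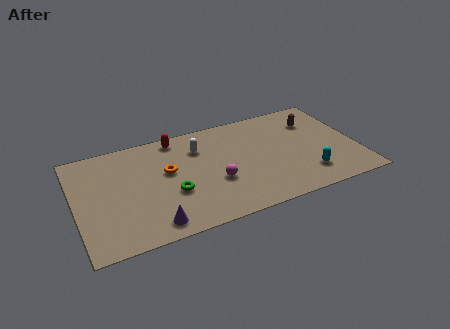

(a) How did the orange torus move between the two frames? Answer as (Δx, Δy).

(2.7, -1.1)

From the two frames, the orange torus sits at roughly (2.2, 5.8) before and (4.9, 4.7) after.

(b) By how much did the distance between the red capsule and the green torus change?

+1.2

They were about 2.9 units apart before and 4.1 after — 1.2 units further apart.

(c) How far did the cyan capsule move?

1.8

The cyan capsule was near (10.5, 0.9) before and (12.1, 1.8) after, so it travelled √(1.6² + 0.9²) ≈ 1.8 units.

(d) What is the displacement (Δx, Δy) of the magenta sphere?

(0.4, 1.2)

The magenta sphere was at about (6.9, 1.8) and moved to about (7.3, 3.0).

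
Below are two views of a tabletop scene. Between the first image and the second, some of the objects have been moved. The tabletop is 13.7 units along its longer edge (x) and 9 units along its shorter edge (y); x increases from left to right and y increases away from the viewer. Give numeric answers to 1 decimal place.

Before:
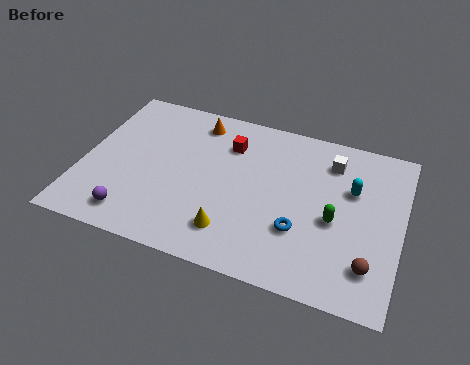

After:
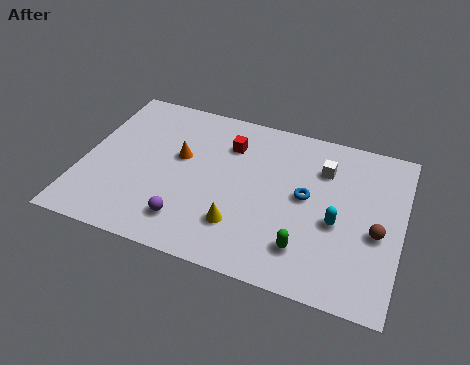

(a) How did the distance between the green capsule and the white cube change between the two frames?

+1.4

The distance was about 3.2 in the first image and 4.6 in the second, so they moved 1.4 units further apart.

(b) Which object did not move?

the red cube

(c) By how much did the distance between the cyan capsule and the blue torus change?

-1.8

They were about 3.5 units apart before and 1.7 after — 1.8 units closer together.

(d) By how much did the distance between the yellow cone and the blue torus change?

+0.6

They were about 3.0 units apart before and 3.6 after — 0.6 units further apart.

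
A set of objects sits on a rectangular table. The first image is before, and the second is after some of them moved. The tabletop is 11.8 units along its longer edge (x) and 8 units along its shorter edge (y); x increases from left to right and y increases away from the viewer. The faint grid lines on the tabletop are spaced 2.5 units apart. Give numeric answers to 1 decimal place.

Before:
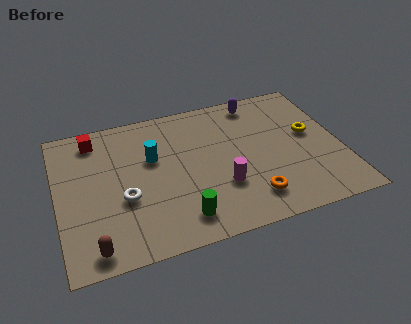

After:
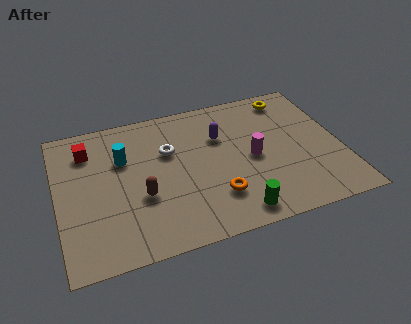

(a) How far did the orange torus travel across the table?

1.5

The orange torus was near (7.8, 1.6) before and (6.4, 2.1) after, so it travelled √(1.4² + 0.5²) ≈ 1.5 units.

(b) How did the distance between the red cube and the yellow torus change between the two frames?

-0.6

They were about 9.2 units apart before and 8.6 after — 0.6 units closer together.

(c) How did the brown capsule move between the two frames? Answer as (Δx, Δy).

(2.1, 2.1)

The brown capsule started near (1.3, 0.9) and ended near (3.4, 3.0).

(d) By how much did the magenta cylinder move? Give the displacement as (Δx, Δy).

(1.4, 1.2)

The magenta cylinder was at about (6.7, 2.6) and moved to about (8.1, 3.8).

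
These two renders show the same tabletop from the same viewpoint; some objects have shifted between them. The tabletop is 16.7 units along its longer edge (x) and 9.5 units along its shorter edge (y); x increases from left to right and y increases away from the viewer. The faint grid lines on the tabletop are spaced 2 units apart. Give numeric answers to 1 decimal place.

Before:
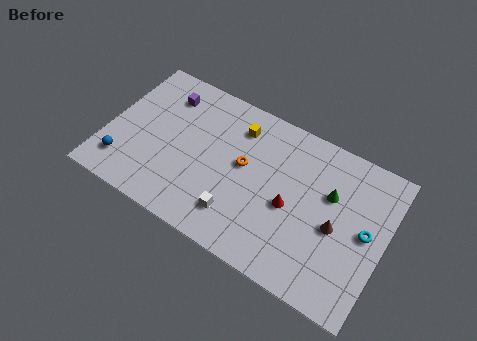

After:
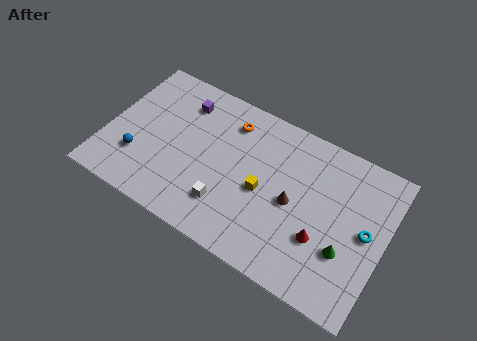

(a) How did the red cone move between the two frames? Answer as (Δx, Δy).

(2.0, -1.0)

The red cone was at about (11.2, 4.2) and moved to about (13.2, 3.2).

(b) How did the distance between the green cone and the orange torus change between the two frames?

+3.6

Before: roughly 5.2 units apart; after: 8.8. That's 3.6 units further apart.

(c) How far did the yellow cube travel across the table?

3.8

From (7.5, 7.5) to (9.5, 4.3), the yellow cube covered √(2.0² + 3.2²) ≈ 3.8 units.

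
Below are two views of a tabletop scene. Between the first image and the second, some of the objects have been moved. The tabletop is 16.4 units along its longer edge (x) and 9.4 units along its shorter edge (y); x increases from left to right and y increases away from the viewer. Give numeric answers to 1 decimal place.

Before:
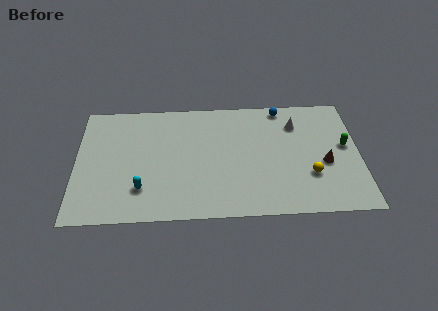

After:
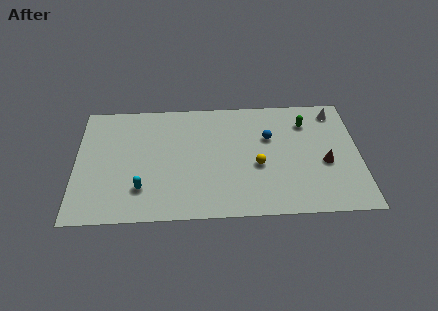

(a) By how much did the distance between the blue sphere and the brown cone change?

-1.3

They were about 5.2 units apart before and 3.9 after — 1.3 units closer together.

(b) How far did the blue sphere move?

2.5

From (12.0, 8.5) to (11.2, 6.1), the blue sphere covered √(0.8² + 2.4²) ≈ 2.5 units.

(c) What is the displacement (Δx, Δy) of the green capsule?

(-2.2, 2.0)

The green capsule was at about (15.6, 5.2) and moved to about (13.4, 7.2).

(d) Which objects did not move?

the brown cone and the cyan capsule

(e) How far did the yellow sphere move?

3.1

From (13.5, 3.0) to (10.5, 3.9), the yellow sphere covered √(3.0² + 0.9²) ≈ 3.1 units.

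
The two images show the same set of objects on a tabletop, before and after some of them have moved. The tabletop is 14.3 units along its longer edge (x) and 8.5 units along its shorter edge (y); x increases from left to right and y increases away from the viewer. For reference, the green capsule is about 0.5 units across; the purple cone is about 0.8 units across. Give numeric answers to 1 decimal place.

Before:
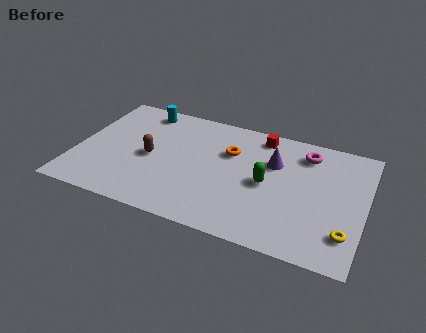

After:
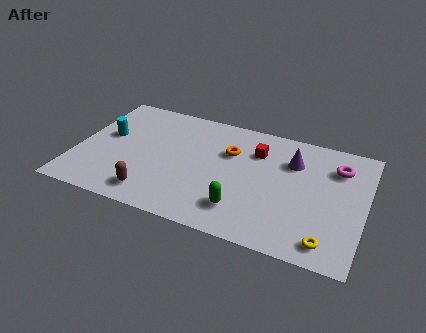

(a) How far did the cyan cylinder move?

2.9

The cyan cylinder was near (2.9, 7.4) before and (1.4, 4.9) after, so it travelled √(1.5² + 2.5²) ≈ 2.9 units.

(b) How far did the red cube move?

1.2

The red cube moved from about (8.9, 7.4) to (8.8, 6.2), a distance of √(0.1² + 1.2²) ≈ 1.2.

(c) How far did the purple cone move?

1.0

The purple cone moved from about (9.7, 5.7) to (10.6, 6.1), a distance of √(0.9² + 0.4²) ≈ 1.0.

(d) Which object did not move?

the orange torus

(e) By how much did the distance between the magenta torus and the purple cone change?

+0.3

They were about 1.9 units apart before and 2.2 after — 0.3 units further apart.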